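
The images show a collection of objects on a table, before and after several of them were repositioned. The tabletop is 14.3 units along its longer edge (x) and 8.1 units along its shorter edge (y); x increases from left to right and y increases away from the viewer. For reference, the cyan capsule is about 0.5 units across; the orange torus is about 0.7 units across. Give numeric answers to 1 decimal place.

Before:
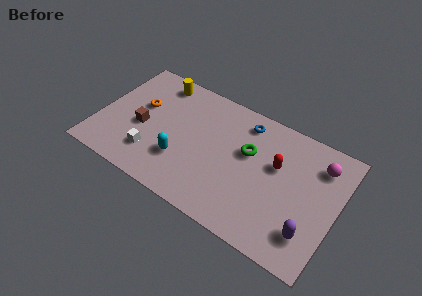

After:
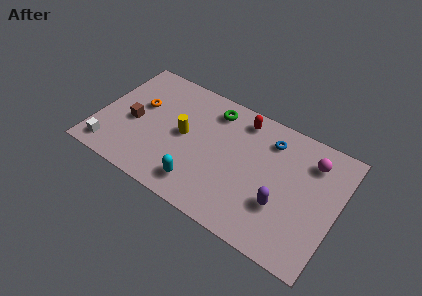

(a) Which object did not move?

the orange torus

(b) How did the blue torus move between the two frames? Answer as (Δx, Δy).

(1.6, -0.4)

The blue torus was at about (8.4, 6.8) and moved to about (10.0, 6.4).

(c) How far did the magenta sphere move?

0.5

The magenta sphere was near (13.0, 6.3) before and (12.5, 6.3) after, so it travelled √(0.5² + 0.0²) ≈ 0.5 units.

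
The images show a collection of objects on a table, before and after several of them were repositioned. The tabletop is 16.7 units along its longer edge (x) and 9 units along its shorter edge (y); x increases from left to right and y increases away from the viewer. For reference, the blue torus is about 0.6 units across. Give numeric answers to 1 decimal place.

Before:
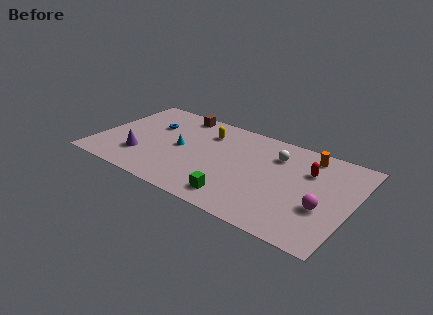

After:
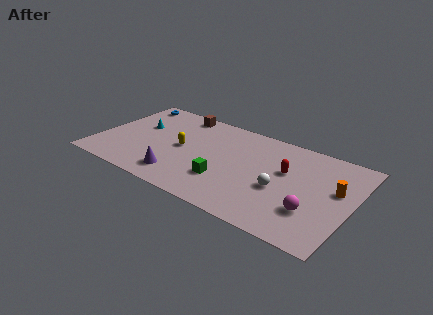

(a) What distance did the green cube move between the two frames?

1.6

From (9.7, 1.5) to (8.7, 2.7), the green cube covered √(1.0² + 1.2²) ≈ 1.6 units.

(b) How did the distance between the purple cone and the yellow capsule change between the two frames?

-2.9

They were about 5.7 units apart before and 2.8 after — 2.9 units closer together.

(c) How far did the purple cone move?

2.8

The purple cone was near (3.1, 2.5) before and (5.8, 1.7) after, so it travelled √(2.7² + 0.8²) ≈ 2.8 units.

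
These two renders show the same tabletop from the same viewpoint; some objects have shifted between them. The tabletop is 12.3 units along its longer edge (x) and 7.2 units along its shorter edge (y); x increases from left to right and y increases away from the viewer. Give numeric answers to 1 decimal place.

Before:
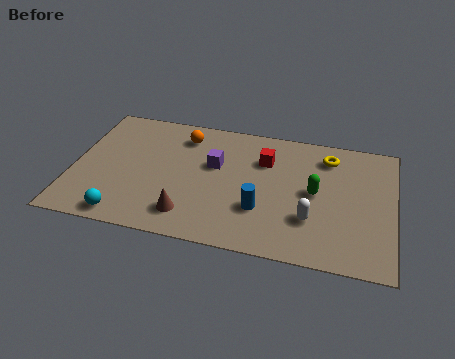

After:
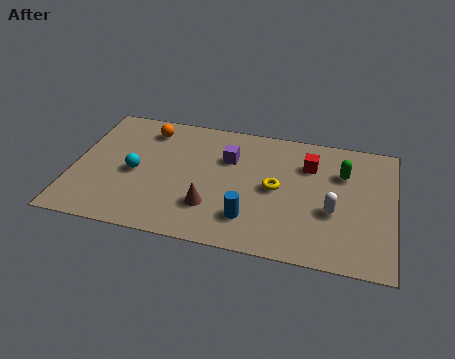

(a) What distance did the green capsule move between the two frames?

1.6

From (9.3, 3.7) to (10.3, 5.0), the green capsule covered √(1.0² + 1.3²) ≈ 1.6 units.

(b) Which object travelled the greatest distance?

the yellow torus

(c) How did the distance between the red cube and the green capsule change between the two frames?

-1.1

They were about 2.4 units apart before and 1.3 after — 1.1 units closer together.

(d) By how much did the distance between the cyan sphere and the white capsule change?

+0.5

They were about 7.1 units apart before and 7.6 after — 0.5 units further apart.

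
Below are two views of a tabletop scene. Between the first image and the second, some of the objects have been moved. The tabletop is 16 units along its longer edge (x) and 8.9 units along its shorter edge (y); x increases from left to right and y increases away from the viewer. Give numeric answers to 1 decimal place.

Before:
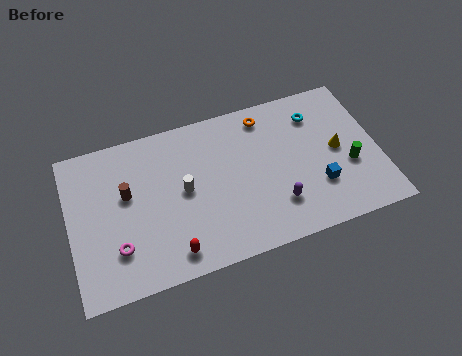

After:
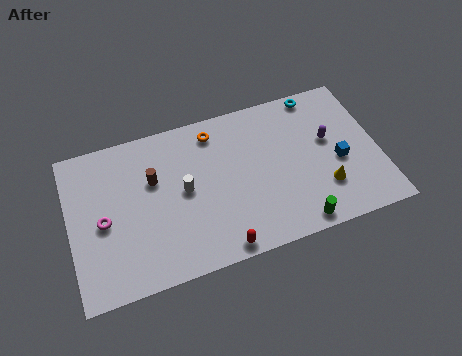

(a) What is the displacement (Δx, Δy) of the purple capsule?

(3.0, 2.9)

From the two frames, the purple capsule sits at roughly (10.5, 2.3) before and (13.5, 5.2) after.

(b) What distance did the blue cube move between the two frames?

1.6

From (12.7, 2.7) to (13.9, 3.8), the blue cube covered √(1.2² + 1.1²) ≈ 1.6 units.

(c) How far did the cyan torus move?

1.2

From (13.0, 6.9) to (13.2, 8.1), the cyan torus covered √(0.2² + 1.2²) ≈ 1.2 units.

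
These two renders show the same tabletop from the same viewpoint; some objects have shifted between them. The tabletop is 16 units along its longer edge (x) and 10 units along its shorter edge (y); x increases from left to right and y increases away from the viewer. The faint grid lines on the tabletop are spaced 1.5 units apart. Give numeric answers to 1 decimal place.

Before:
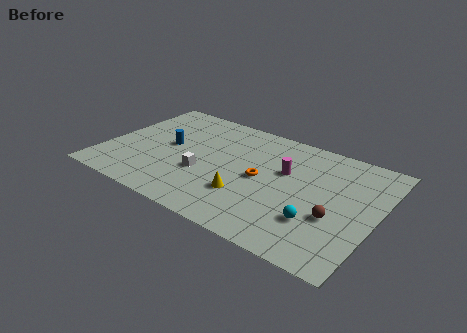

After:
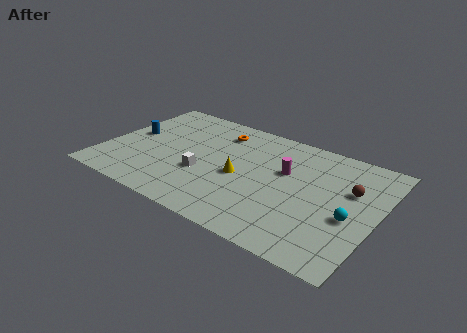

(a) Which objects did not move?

the white cube and the magenta cylinder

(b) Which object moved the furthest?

the orange torus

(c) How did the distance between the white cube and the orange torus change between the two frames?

+0.8

They were about 3.5 units apart before and 4.3 after — 0.8 units further apart.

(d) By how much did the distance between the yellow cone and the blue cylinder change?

+1.3

Before: roughly 5.6 units apart; after: 6.9. That's 1.3 units further apart.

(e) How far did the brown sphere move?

2.7

The brown sphere moved from about (13.8, 3.7) to (14.3, 6.4), a distance of √(0.5² + 2.7²) ≈ 2.7.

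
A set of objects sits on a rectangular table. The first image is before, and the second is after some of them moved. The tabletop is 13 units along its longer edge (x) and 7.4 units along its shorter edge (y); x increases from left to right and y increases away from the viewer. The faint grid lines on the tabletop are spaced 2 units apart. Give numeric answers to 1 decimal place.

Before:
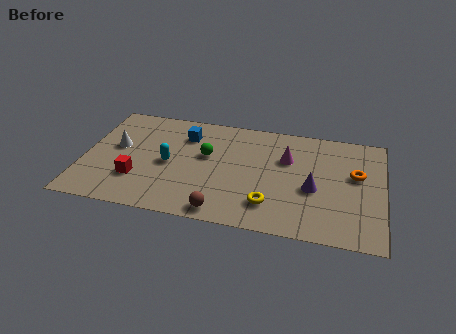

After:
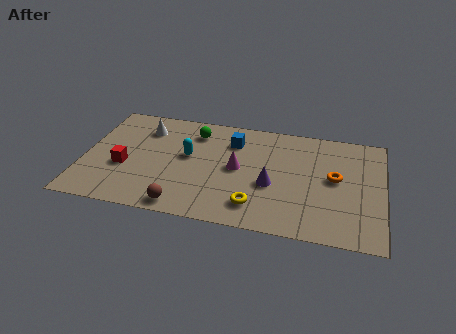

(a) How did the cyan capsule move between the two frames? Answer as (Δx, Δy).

(0.8, 0.7)

The cyan capsule was at about (3.7, 3.5) and moved to about (4.5, 4.2).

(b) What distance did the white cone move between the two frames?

1.9

From (1.4, 4.2) to (2.5, 5.7), the white cone covered √(1.1² + 1.5²) ≈ 1.9 units.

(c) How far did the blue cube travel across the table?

2.1

The blue cube was near (4.3, 5.6) before and (6.4, 5.6) after, so it travelled √(2.1² + 0.0²) ≈ 2.1 units.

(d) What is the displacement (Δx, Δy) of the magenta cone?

(-2.1, -1.1)

The magenta cone was at about (8.8, 4.9) and moved to about (6.7, 3.8).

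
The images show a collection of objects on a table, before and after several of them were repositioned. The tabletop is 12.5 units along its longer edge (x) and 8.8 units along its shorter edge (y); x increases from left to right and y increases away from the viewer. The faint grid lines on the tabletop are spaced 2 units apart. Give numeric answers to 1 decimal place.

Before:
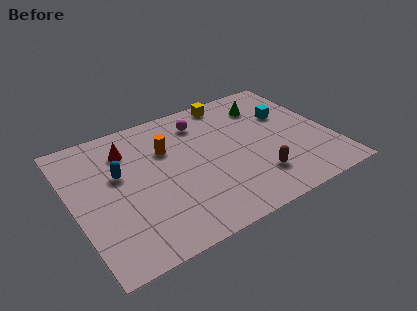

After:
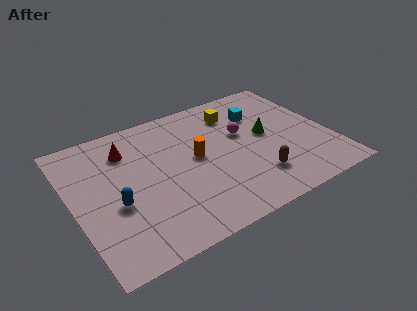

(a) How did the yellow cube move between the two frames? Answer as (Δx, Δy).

(0.1, -1.0)

The yellow cube was at about (8.2, 7.9) and moved to about (8.3, 6.9).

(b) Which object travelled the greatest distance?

the magenta sphere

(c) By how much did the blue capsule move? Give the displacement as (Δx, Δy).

(-0.4, -1.8)

From the two frames, the blue capsule sits at roughly (2.3, 5.3) before and (1.9, 3.5) after.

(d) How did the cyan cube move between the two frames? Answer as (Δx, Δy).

(-1.3, 0.6)

The cyan cube was at about (10.7, 5.7) and moved to about (9.4, 6.3).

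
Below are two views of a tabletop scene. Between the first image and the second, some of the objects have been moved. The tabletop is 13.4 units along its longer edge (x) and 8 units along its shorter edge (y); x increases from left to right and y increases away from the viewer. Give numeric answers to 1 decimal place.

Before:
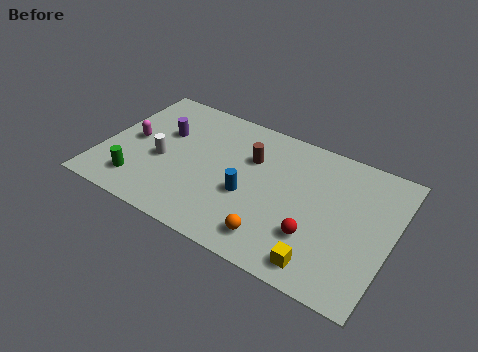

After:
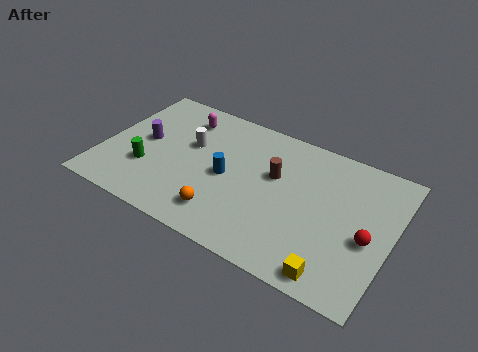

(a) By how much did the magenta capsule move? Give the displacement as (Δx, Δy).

(2.0, 2.4)

The magenta capsule started near (1.3, 4.0) and ended near (3.3, 6.4).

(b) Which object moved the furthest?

the magenta capsule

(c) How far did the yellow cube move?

0.6

From (10.6, 1.1) to (11.2, 0.9), the yellow cube covered √(0.6² + 0.2²) ≈ 0.6 units.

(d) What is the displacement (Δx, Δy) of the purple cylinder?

(-0.8, -0.9)

The purple cylinder was at about (2.6, 5.1) and moved to about (1.8, 4.2).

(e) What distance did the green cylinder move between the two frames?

1.0

From (2.0, 1.6) to (2.2, 2.6), the green cylinder covered √(0.2² + 1.0²) ≈ 1.0 units.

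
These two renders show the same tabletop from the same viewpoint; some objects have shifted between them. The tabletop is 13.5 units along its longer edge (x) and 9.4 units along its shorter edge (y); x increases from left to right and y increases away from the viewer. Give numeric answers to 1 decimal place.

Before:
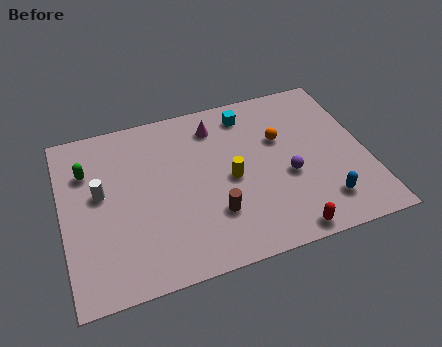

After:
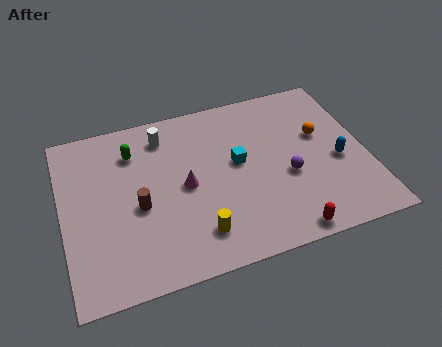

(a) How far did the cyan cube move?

2.8

From (8.5, 7.9) to (7.8, 5.2), the cyan cube covered √(0.7² + 2.7²) ≈ 2.8 units.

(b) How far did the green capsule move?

2.2

The green capsule moved from about (1.2, 6.7) to (3.3, 7.2), a distance of √(2.1² + 0.5²) ≈ 2.2.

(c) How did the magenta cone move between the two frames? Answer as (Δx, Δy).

(-1.6, -3.0)

The magenta cone was at about (7.0, 7.6) and moved to about (5.4, 4.6).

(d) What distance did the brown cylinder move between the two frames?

3.5

From (6.5, 2.7) to (3.3, 4.1), the brown cylinder covered √(3.2² + 1.4²) ≈ 3.5 units.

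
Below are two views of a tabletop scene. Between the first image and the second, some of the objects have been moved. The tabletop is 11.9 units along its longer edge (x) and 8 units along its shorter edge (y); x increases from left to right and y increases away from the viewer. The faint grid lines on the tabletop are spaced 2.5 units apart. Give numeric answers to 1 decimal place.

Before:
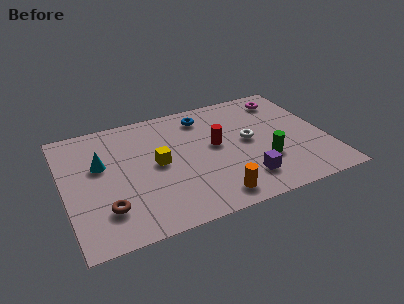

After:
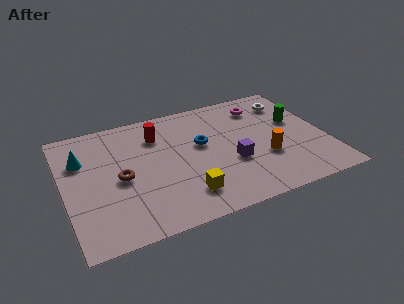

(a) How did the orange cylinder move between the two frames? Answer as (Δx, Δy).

(2.6, 1.7)

From the two frames, the orange cylinder sits at roughly (6.4, 1.1) before and (9.0, 2.8) after.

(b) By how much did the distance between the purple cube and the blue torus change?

-3.0

They were about 5.1 units apart before and 2.1 after — 3.0 units closer together.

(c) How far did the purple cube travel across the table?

1.4

The purple cube moved from about (7.9, 1.7) to (7.5, 3.0), a distance of √(0.4² + 1.3²) ≈ 1.4.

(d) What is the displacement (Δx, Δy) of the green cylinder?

(1.8, 2.2)

The green cylinder started near (8.9, 2.6) and ended near (10.7, 4.8).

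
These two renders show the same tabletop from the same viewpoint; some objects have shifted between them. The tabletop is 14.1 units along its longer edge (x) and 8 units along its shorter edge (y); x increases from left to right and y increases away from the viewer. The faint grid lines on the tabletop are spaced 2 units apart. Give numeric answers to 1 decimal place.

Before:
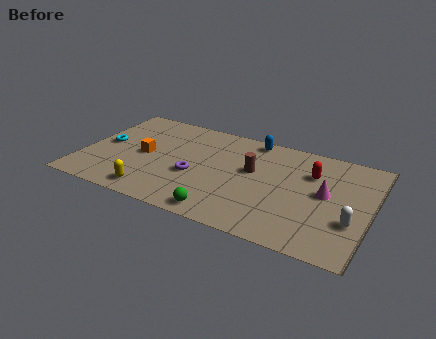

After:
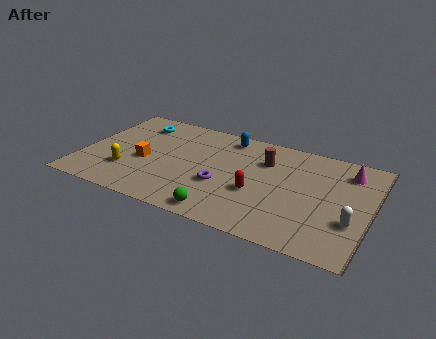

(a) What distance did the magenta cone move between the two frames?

2.3

The magenta cone moved from about (11.9, 4.3) to (12.8, 6.4), a distance of √(0.9² + 2.1²) ≈ 2.3.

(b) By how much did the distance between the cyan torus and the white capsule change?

-0.8

The distance was about 12.4 in the first image and 11.6 in the second, so they moved 0.8 units closer together.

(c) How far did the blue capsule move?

1.2

The blue capsule was near (8.0, 7.2) before and (6.8, 6.9) after, so it travelled √(1.2² + 0.3²) ≈ 1.2 units.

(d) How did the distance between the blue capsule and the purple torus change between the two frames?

-0.8

Before: roughly 4.7 units apart; after: 3.9. That's 0.8 units closer together.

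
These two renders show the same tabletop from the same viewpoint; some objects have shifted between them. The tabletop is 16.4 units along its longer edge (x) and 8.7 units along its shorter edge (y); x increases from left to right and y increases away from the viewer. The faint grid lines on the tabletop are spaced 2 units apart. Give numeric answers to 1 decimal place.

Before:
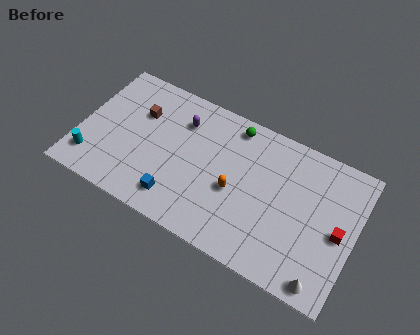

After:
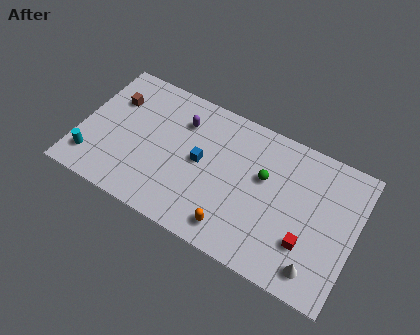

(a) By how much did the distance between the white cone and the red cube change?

-1.8

They were about 3.2 units apart before and 1.4 after — 1.8 units closer together.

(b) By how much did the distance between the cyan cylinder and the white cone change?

-0.5

Before: roughly 14.0 units apart; after: 13.5. That's 0.5 units closer together.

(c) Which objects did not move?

the cyan cylinder and the purple capsule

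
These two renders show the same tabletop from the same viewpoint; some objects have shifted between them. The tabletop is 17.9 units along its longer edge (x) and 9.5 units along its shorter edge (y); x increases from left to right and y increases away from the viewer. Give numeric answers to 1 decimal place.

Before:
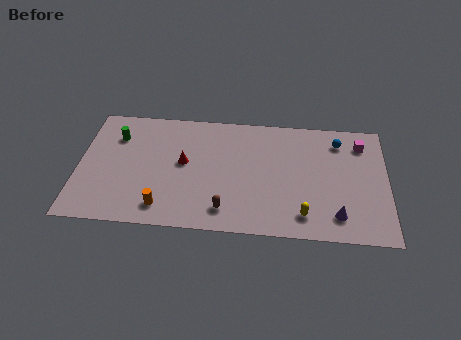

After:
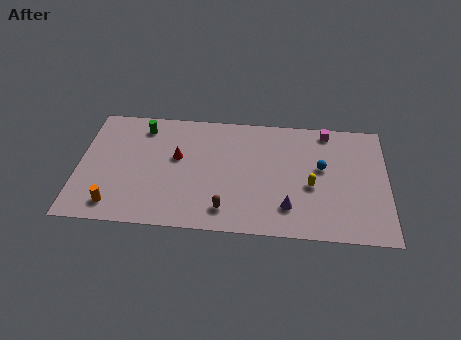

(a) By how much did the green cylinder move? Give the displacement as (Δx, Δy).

(1.5, 0.9)

The green cylinder started near (2.1, 7.0) and ended near (3.6, 7.9).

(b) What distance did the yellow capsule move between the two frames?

2.3

From (13.1, 1.7) to (13.5, 4.0), the yellow capsule covered √(0.4² + 2.3²) ≈ 2.3 units.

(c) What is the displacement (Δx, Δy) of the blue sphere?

(-1.0, -2.2)

The blue sphere started near (15.1, 7.7) and ended near (14.1, 5.5).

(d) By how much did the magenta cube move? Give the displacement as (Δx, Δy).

(-2.0, 0.9)

From the two frames, the magenta cube sits at roughly (16.4, 7.6) before and (14.4, 8.5) after.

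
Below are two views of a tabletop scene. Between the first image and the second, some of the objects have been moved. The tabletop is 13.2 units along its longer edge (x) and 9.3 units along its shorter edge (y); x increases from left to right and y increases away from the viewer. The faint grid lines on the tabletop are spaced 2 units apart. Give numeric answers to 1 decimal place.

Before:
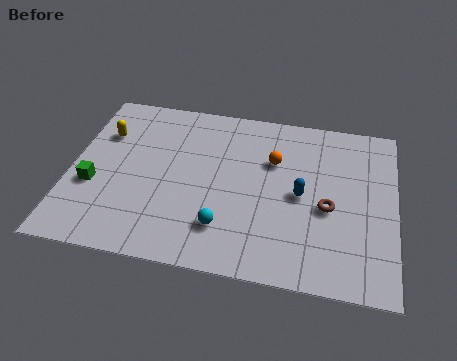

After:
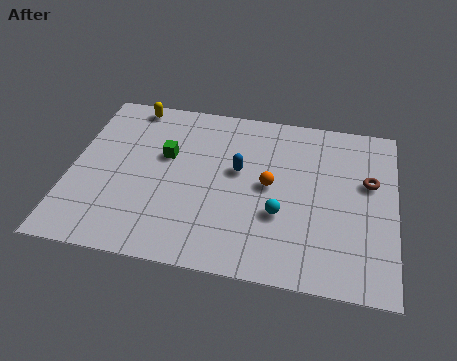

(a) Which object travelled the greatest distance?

the green cube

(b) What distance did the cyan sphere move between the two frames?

2.5

From (6.4, 2.2) to (8.6, 3.3), the cyan sphere covered √(2.2² + 1.1²) ≈ 2.5 units.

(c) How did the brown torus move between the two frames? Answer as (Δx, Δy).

(1.6, 1.7)

The brown torus started near (10.5, 4.0) and ended near (12.1, 5.7).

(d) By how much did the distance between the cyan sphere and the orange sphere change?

-2.8

They were about 4.4 units apart before and 1.6 after — 2.8 units closer together.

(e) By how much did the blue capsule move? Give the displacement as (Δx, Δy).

(-2.6, 0.9)

From the two frames, the blue capsule sits at roughly (9.4, 4.5) before and (6.8, 5.4) after.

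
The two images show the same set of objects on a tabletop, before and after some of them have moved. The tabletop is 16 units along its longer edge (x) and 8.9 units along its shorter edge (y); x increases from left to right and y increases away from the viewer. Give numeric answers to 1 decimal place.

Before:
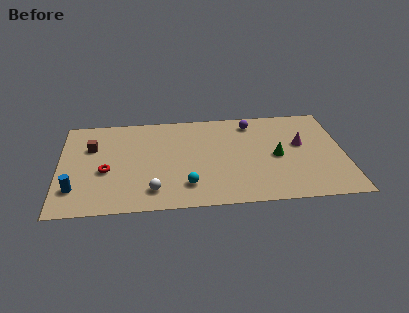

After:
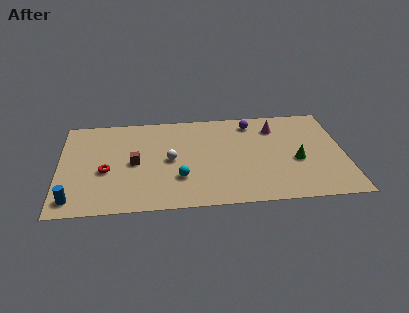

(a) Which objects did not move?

the purple sphere and the red torus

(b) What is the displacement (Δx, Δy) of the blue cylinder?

(-0.1, -0.9)

The blue cylinder was at about (0.9, 2.2) and moved to about (0.8, 1.3).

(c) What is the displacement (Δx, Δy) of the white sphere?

(1.0, 2.7)

The white sphere started near (5.2, 1.7) and ended near (6.2, 4.4).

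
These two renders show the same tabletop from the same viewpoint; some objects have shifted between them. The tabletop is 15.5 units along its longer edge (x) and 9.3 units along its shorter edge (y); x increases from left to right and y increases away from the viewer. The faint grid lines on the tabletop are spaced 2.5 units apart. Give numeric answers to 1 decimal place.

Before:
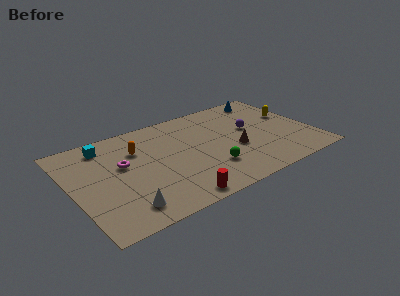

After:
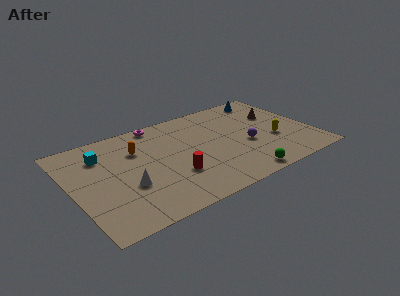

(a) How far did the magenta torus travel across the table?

4.1

From (3.3, 5.5) to (6.1, 8.5), the magenta torus covered √(2.8² + 3.0²) ≈ 4.1 units.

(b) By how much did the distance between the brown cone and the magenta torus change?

+0.6

They were about 7.3 units apart before and 7.9 after — 0.6 units further apart.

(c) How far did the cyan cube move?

0.9

From (2.5, 7.8) to (2.2, 7.0), the cyan cube covered √(0.3² + 0.8²) ≈ 0.9 units.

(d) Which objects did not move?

the orange capsule and the blue cone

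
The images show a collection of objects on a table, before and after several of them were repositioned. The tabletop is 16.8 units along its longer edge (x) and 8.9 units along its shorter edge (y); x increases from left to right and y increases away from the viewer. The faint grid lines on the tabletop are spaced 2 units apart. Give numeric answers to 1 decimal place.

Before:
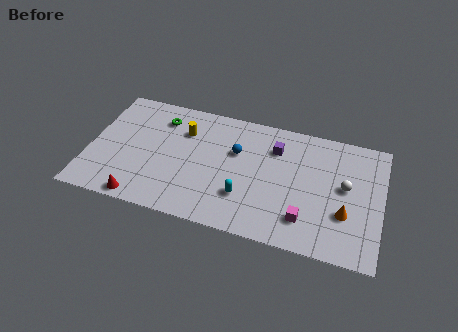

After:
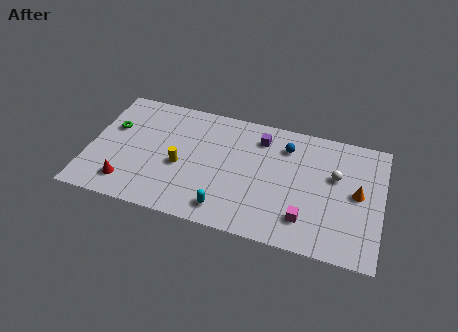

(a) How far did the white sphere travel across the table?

0.8

The white sphere was near (14.7, 4.9) before and (14.1, 5.5) after, so it travelled √(0.6² + 0.6²) ≈ 0.8 units.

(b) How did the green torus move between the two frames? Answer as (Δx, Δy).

(-2.7, -1.4)

The green torus started near (3.9, 7.0) and ended near (1.2, 5.6).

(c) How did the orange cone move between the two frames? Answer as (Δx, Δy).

(0.6, 1.6)

From the two frames, the orange cone sits at roughly (14.8, 3.0) before and (15.4, 4.6) after.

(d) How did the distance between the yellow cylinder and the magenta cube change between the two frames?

-1.0

The distance was about 8.5 in the first image and 7.5 in the second, so they moved 1.0 units closer together.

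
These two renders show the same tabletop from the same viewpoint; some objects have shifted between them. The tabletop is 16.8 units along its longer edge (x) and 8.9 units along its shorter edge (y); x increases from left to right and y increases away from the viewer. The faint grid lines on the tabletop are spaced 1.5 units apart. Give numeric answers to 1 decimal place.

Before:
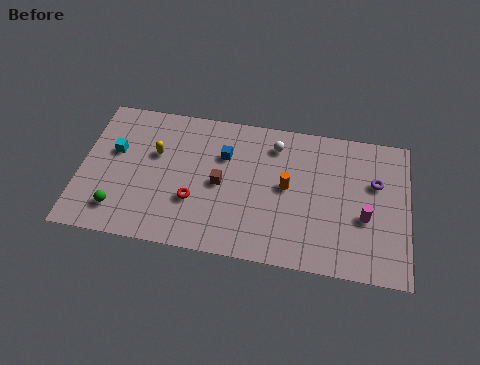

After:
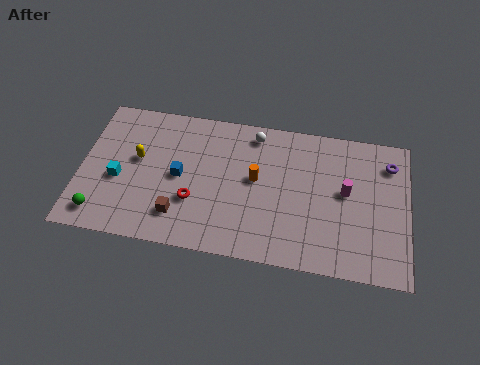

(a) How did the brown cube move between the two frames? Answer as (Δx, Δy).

(-2.0, -2.3)

The brown cube was at about (7.2, 4.3) and moved to about (5.2, 2.0).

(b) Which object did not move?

the red torus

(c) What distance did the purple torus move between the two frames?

1.5

The purple torus moved from about (15.1, 5.7) to (15.8, 7.0), a distance of √(0.7² + 1.3²) ≈ 1.5.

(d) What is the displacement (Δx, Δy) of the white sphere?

(-1.1, 0.5)

From the two frames, the white sphere sits at roughly (9.9, 7.2) before and (8.8, 7.7) after.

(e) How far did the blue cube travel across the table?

2.8

The blue cube was near (7.3, 6.1) before and (5.1, 4.4) after, so it travelled √(2.2² + 1.7²) ≈ 2.8 units.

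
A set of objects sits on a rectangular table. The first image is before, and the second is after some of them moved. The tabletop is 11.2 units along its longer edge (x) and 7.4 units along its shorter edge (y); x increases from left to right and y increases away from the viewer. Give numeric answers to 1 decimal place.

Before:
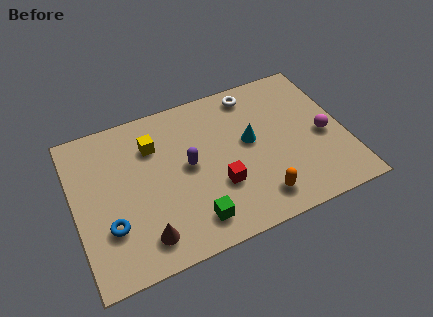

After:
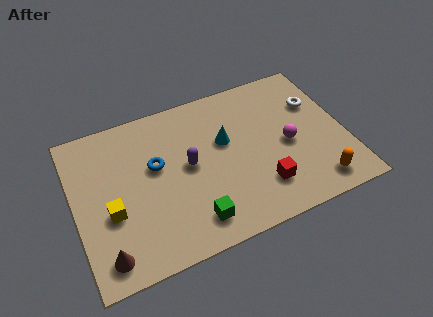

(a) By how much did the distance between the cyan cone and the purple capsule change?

-0.9

They were about 2.6 units apart before and 1.7 after — 0.9 units closer together.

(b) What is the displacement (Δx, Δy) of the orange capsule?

(2.4, -0.2)

The orange capsule started near (7.3, 1.3) and ended near (9.7, 1.1).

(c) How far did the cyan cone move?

1.1

The cyan cone moved from about (7.3, 4.1) to (6.3, 4.5), a distance of √(1.0² + 0.4²) ≈ 1.1.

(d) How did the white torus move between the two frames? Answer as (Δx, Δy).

(2.5, -1.4)

The white torus started near (7.7, 6.4) and ended near (10.2, 5.0).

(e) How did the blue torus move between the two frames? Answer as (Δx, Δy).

(2.1, 2.1)

From the two frames, the blue torus sits at roughly (1.3, 2.3) before and (3.4, 4.4) after.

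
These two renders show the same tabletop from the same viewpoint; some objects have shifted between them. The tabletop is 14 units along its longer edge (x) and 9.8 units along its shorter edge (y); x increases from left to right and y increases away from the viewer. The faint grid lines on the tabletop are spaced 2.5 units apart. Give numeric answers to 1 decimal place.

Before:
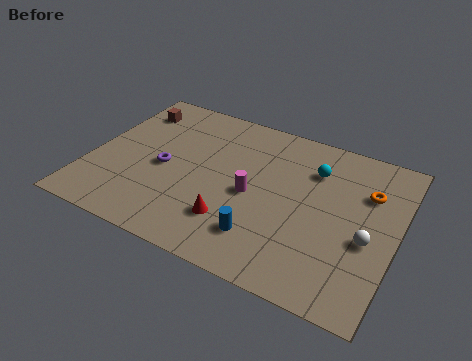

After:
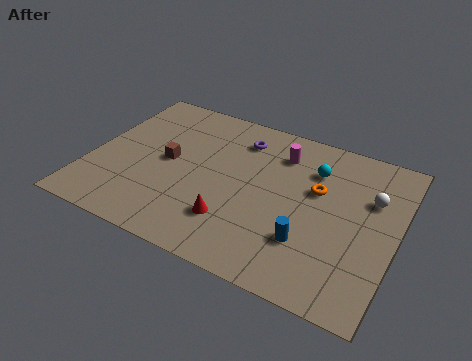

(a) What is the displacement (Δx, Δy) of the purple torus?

(3.1, 3.3)

The purple torus started near (3.4, 4.5) and ended near (6.5, 7.8).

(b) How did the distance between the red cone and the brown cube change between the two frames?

-3.5

They were about 7.7 units apart before and 4.2 after — 3.5 units closer together.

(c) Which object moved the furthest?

the purple torus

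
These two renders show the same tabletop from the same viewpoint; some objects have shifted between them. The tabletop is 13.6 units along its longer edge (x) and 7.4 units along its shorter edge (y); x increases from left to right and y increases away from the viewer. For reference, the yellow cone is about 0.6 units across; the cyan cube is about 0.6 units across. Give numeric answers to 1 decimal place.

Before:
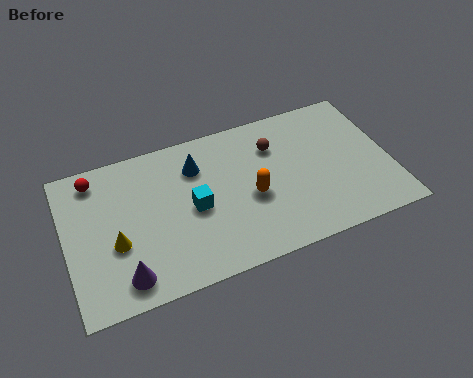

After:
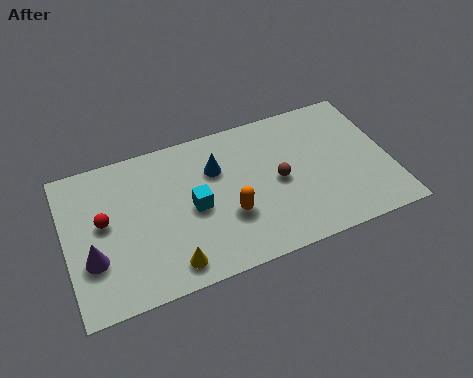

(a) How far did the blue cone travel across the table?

0.9

The blue cone moved from about (5.6, 5.5) to (6.4, 5.1), a distance of √(0.8² + 0.4²) ≈ 0.9.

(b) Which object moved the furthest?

the yellow cone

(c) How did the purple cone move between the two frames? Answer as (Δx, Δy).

(-1.2, 1.3)

The purple cone was at about (2.2, 1.2) and moved to about (1.0, 2.5).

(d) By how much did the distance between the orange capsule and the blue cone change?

-0.6

Before: roughly 3.1 units apart; after: 2.5. That's 0.6 units closer together.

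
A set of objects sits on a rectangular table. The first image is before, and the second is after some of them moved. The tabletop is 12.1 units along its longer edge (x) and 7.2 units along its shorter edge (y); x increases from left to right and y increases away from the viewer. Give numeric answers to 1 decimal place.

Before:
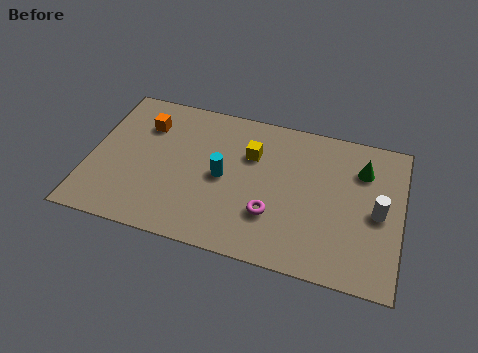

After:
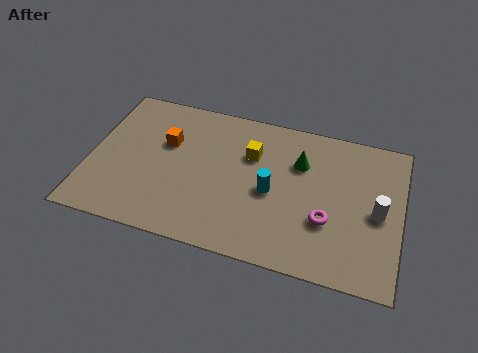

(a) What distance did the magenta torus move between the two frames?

2.1

From (7.2, 2.2) to (9.3, 2.5), the magenta torus covered √(2.1² + 0.3²) ≈ 2.1 units.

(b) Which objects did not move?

the yellow cube and the white cylinder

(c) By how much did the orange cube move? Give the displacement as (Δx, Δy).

(0.9, -0.7)

The orange cube started near (2.0, 5.3) and ended near (2.9, 4.6).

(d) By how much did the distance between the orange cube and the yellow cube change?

-0.9

They were about 4.2 units apart before and 3.3 after — 0.9 units closer together.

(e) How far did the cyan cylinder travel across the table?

1.9

The cyan cylinder was near (5.2, 3.5) before and (7.1, 3.3) after, so it travelled √(1.9² + 0.2²) ≈ 1.9 units.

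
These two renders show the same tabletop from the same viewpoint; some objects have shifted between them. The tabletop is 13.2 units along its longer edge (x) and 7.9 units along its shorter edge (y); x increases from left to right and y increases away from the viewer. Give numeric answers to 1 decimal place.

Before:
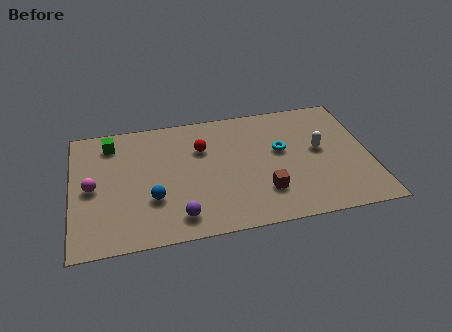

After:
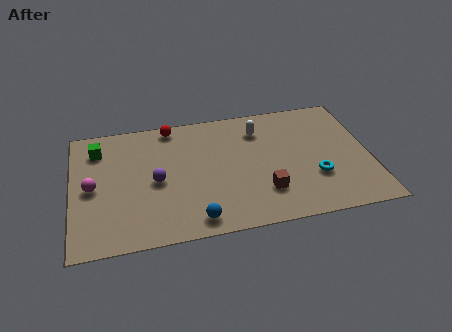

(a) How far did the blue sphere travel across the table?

2.4

The blue sphere was near (3.5, 2.6) before and (5.3, 1.0) after, so it travelled √(1.8² + 1.6²) ≈ 2.4 units.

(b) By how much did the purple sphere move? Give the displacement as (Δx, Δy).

(-0.9, 2.4)

From the two frames, the purple sphere sits at roughly (4.6, 1.3) before and (3.7, 3.7) after.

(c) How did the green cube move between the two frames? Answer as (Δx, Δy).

(-0.6, -0.3)

The green cube was at about (1.8, 6.5) and moved to about (1.2, 6.2).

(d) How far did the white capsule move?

3.2

The white capsule was near (11.0, 4.3) before and (8.4, 6.1) after, so it travelled √(2.6² + 1.8²) ≈ 3.2 units.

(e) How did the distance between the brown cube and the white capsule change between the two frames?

+0.6

Before: roughly 3.4 units apart; after: 4.0. That's 0.6 units further apart.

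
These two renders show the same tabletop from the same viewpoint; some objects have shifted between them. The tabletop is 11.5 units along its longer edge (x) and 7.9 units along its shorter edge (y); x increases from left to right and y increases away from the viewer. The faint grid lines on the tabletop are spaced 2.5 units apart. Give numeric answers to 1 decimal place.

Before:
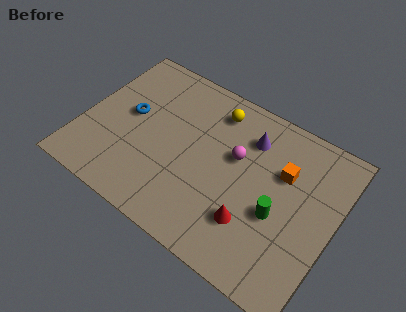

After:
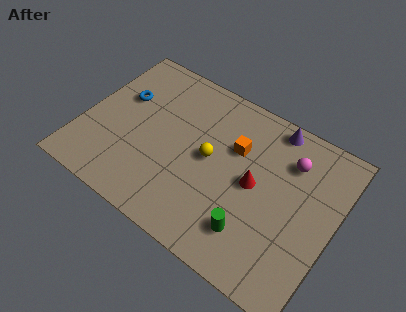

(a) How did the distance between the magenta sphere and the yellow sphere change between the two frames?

+1.7

The distance was about 2.1 in the first image and 3.8 in the second, so they moved 1.7 units further apart.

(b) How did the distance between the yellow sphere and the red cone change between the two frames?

-2.9

Before: roughly 5.0 units apart; after: 2.1. That's 2.9 units closer together.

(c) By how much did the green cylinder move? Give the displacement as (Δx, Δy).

(-0.9, -1.4)

The green cylinder started near (9.1, 3.2) and ended near (8.2, 1.8).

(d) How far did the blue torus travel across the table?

0.9

From (2.0, 4.3) to (1.5, 5.0), the blue torus covered √(0.5² + 0.7²) ≈ 0.9 units.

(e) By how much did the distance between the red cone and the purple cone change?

-0.8

They were about 3.9 units apart before and 3.1 after — 0.8 units closer together.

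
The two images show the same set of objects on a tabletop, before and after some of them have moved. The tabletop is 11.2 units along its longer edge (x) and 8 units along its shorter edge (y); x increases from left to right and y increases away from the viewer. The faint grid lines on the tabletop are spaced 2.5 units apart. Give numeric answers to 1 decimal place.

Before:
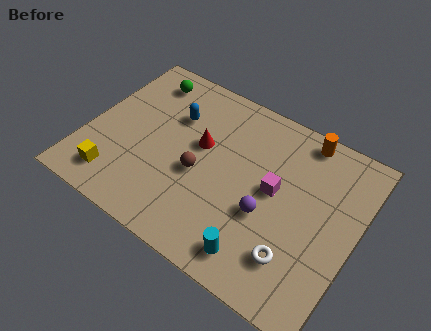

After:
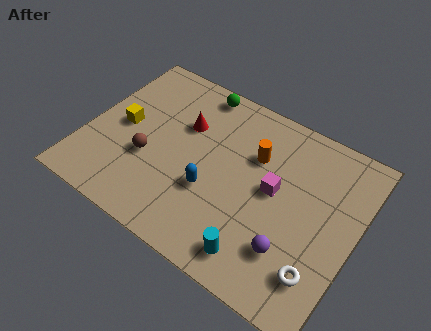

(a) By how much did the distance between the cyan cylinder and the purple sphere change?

-0.4

They were about 1.9 units apart before and 1.5 after — 0.4 units closer together.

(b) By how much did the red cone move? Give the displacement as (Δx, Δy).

(-0.8, 0.6)

The red cone was at about (4.6, 4.7) and moved to about (3.8, 5.3).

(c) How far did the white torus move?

1.0

The white torus moved from about (9.1, 1.9) to (10.1, 1.8), a distance of √(1.0² + 0.1²) ≈ 1.0.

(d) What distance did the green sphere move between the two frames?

2.3

The green sphere was near (1.8, 6.7) before and (4.0, 7.2) after, so it travelled √(2.2² + 0.5²) ≈ 2.3 units.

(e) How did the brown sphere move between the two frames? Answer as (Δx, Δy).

(-2.1, -0.4)

The brown sphere was at about (4.8, 3.4) and moved to about (2.7, 3.0).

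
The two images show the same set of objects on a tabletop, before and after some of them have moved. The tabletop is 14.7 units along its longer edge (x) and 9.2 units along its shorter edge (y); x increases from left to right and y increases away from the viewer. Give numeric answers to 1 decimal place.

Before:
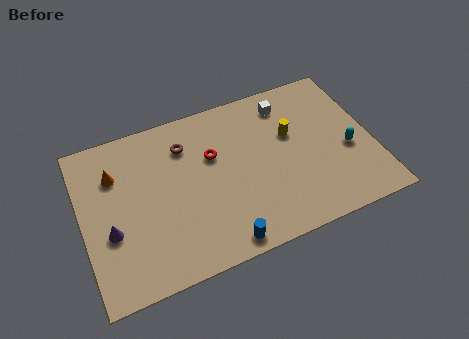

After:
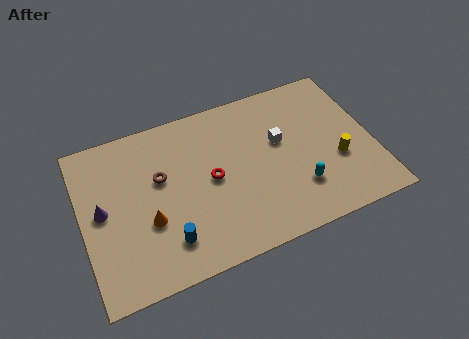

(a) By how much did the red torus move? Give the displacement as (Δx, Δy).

(-0.2, -1.3)

The red torus started near (6.7, 5.9) and ended near (6.5, 4.6).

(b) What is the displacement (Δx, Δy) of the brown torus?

(-1.4, -1.4)

The brown torus started near (5.4, 7.0) and ended near (4.0, 5.6).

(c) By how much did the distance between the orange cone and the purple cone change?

-0.5

Before: roughly 3.1 units apart; after: 2.6. That's 0.5 units closer together.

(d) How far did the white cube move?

2.2

The white cube was near (10.7, 7.6) before and (10.1, 5.5) after, so it travelled √(0.6² + 2.1²) ≈ 2.2 units.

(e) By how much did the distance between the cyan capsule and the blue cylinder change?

-0.7

They were about 7.4 units apart before and 6.7 after — 0.7 units closer together.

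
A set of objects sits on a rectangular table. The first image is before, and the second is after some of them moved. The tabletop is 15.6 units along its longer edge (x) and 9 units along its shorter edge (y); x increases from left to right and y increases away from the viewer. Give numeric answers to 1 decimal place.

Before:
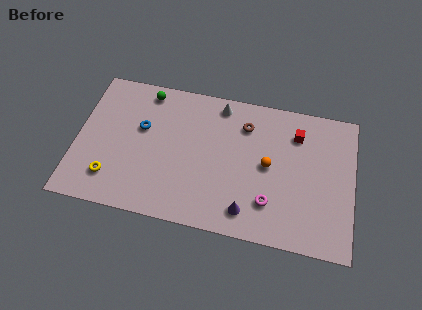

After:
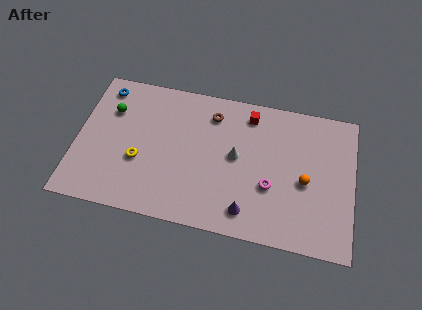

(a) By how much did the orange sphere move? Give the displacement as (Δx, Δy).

(2.1, -0.6)

The orange sphere was at about (10.8, 4.6) and moved to about (12.9, 4.0).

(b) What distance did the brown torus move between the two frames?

1.9

The brown torus moved from about (9.4, 6.9) to (7.5, 7.2), a distance of √(1.9² + 0.3²) ≈ 1.9.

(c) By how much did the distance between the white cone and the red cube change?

-1.6

Before: roughly 4.5 units apart; after: 2.9. That's 1.6 units closer together.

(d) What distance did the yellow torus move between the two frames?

2.1

From (2.1, 2.0) to (3.6, 3.4), the yellow torus covered √(1.5² + 1.4²) ≈ 2.1 units.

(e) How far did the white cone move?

3.3

The white cone moved from about (7.9, 7.9) to (9.0, 4.8), a distance of √(1.1² + 3.1²) ≈ 3.3.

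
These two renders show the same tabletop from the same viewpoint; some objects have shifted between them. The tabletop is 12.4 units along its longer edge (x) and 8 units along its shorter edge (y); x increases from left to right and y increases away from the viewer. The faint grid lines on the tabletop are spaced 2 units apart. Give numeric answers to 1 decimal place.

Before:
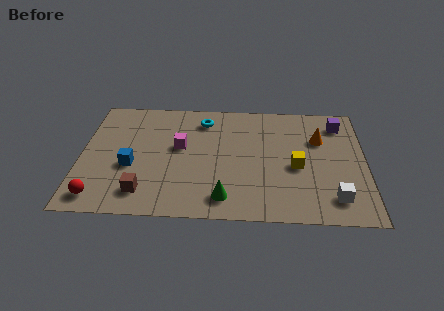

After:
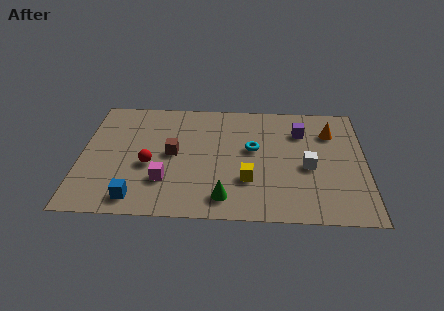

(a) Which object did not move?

the green cone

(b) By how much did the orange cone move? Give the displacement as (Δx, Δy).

(0.5, 0.5)

The orange cone was at about (10.4, 5.4) and moved to about (10.9, 5.9).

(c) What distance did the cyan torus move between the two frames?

2.9

The cyan torus was near (5.3, 6.5) before and (7.5, 4.6) after, so it travelled √(2.2² + 1.9²) ≈ 2.9 units.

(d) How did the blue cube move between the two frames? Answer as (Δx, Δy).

(0.3, -2.1)

The blue cube started near (2.2, 3.2) and ended near (2.5, 1.1).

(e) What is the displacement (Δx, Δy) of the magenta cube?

(-0.6, -2.3)

From the two frames, the magenta cube sits at roughly (4.3, 4.6) before and (3.7, 2.3) after.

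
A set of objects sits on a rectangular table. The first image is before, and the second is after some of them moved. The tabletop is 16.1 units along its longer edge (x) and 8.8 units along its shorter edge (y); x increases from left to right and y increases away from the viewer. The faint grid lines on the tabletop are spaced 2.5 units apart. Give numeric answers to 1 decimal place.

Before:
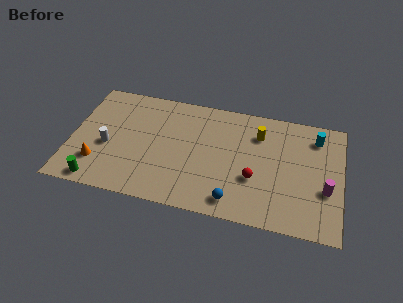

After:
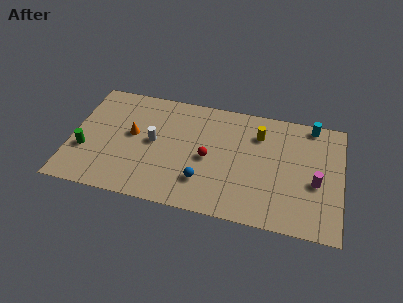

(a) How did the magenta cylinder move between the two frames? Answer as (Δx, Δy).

(-0.6, 0.4)

The magenta cylinder was at about (15.2, 3.3) and moved to about (14.6, 3.7).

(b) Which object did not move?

the yellow cylinder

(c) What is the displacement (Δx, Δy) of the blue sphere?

(-1.9, 1.0)

The blue sphere started near (9.9, 1.3) and ended near (8.0, 2.3).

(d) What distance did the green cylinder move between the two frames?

2.4

The green cylinder was near (1.8, 0.9) before and (0.9, 3.1) after, so it travelled √(0.9² + 2.2²) ≈ 2.4 units.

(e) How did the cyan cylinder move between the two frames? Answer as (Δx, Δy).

(-0.3, 0.9)

The cyan cylinder started near (14.5, 7.1) and ended near (14.2, 8.0).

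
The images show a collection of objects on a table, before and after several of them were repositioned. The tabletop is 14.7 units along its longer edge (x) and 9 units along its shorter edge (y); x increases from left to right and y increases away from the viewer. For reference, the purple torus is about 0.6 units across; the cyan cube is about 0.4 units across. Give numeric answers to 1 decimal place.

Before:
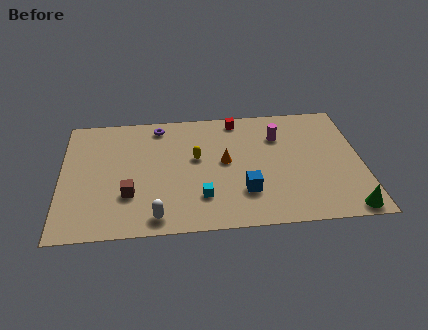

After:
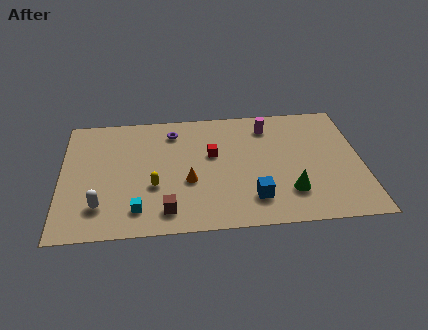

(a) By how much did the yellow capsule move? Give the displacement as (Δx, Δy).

(-2.1, -1.9)

The yellow capsule started near (6.6, 5.2) and ended near (4.5, 3.3).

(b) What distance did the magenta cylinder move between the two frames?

0.9

The magenta cylinder moved from about (10.7, 6.5) to (10.2, 7.3), a distance of √(0.5² + 0.8²) ≈ 0.9.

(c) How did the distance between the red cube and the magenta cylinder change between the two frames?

+0.9

The distance was about 2.5 in the first image and 3.4 in the second, so they moved 0.9 units further apart.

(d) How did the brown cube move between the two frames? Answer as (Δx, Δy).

(1.8, -1.3)

The brown cube was at about (3.3, 2.8) and moved to about (5.1, 1.5).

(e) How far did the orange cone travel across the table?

2.2

The orange cone moved from about (8.0, 4.8) to (6.2, 3.5), a distance of √(1.8² + 1.3²) ≈ 2.2.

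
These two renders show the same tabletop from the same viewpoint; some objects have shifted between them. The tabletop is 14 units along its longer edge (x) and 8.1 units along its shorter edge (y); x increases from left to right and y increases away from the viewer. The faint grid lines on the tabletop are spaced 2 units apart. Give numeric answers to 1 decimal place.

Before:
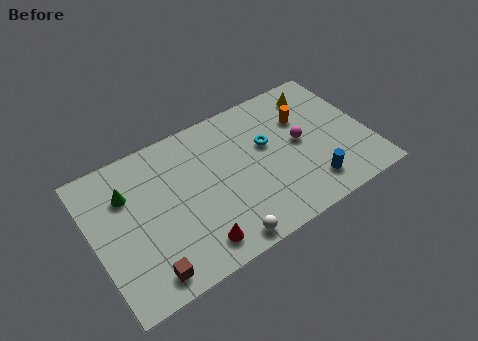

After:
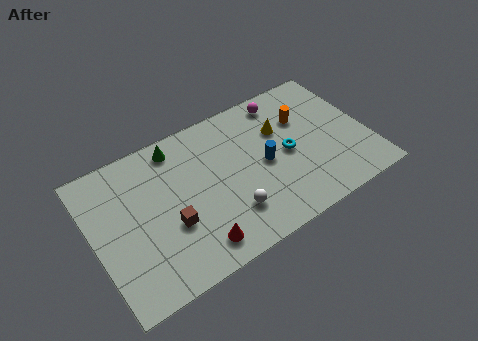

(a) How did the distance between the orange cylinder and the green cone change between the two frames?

-2.5

The distance was about 9.1 in the first image and 6.6 in the second, so they moved 2.5 units closer together.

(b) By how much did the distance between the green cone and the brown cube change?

-0.5

The distance was about 4.6 in the first image and 4.1 in the second, so they moved 0.5 units closer together.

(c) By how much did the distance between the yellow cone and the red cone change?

-2.4

Before: roughly 8.9 units apart; after: 6.5. That's 2.4 units closer together.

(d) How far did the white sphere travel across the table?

1.4

The white sphere moved from about (6.0, 0.8) to (6.6, 2.1), a distance of √(0.6² + 1.3²) ≈ 1.4.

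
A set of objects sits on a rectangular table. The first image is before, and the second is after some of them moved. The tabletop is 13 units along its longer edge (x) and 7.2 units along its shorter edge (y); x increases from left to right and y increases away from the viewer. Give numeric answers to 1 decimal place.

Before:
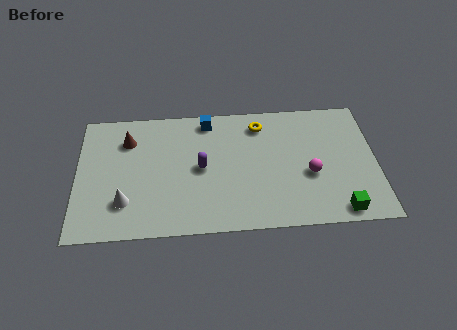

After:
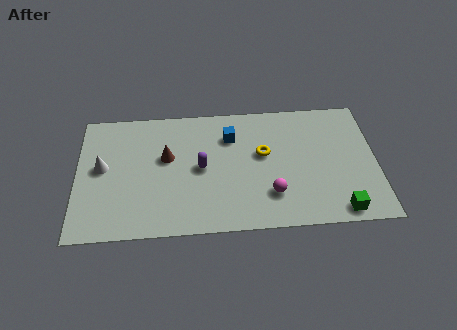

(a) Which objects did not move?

the green cube and the purple capsule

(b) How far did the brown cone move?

2.0

The brown cone was near (2.2, 5.4) before and (3.9, 4.3) after, so it travelled √(1.7² + 1.1²) ≈ 2.0 units.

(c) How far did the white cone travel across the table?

2.2

The white cone was near (2.1, 1.9) before and (1.1, 3.9) after, so it travelled √(1.0² + 2.0²) ≈ 2.2 units.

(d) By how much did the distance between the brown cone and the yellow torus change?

-1.6

Before: roughly 5.8 units apart; after: 4.2. That's 1.6 units closer together.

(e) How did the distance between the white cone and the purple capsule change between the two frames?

+0.6

Before: roughly 3.7 units apart; after: 4.3. That's 0.6 units further apart.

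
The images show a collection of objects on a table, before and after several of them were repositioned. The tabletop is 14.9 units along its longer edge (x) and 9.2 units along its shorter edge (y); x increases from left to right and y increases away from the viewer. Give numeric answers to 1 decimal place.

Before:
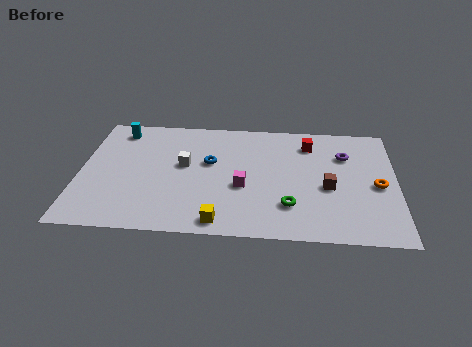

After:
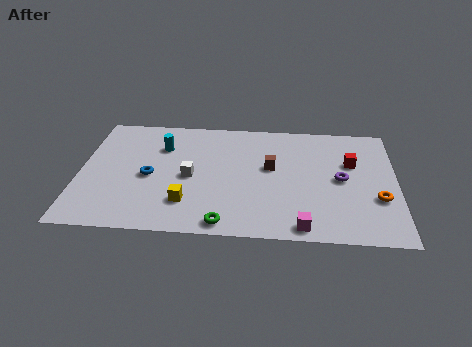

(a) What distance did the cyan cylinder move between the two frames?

2.4

From (1.7, 7.8) to (3.8, 6.6), the cyan cylinder covered √(2.1² + 1.2²) ≈ 2.4 units.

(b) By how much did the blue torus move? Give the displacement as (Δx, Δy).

(-2.8, -1.3)

From the two frames, the blue torus sits at roughly (6.1, 5.5) before and (3.3, 4.2) after.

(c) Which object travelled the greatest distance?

the magenta cube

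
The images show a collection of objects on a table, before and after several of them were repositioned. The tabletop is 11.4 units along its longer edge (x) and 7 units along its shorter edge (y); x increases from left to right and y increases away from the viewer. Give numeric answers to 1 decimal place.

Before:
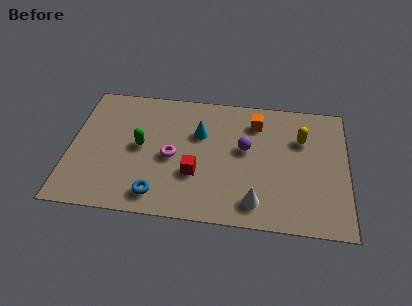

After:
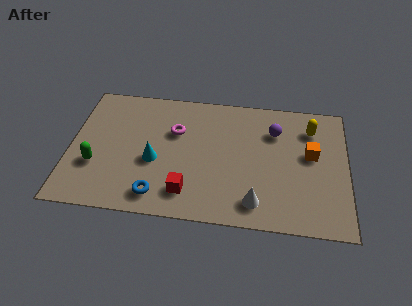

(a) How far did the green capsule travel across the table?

2.2

From (2.9, 3.6) to (1.1, 2.4), the green capsule covered √(1.8² + 1.2²) ≈ 2.2 units.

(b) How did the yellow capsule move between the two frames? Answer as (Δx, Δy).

(0.4, 0.6)

From the two frames, the yellow capsule sits at roughly (9.5, 4.8) before and (9.9, 5.4) after.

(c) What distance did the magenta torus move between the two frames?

1.4

The magenta torus was near (4.2, 3.2) before and (4.3, 4.6) after, so it travelled √(0.1² + 1.4²) ≈ 1.4 units.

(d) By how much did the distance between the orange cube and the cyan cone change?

+4.0

The distance was about 2.5 in the first image and 6.5 in the second, so they moved 4.0 units further apart.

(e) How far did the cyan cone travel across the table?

2.5

The cyan cone was near (5.3, 4.6) before and (3.5, 2.9) after, so it travelled √(1.8² + 1.7²) ≈ 2.5 units.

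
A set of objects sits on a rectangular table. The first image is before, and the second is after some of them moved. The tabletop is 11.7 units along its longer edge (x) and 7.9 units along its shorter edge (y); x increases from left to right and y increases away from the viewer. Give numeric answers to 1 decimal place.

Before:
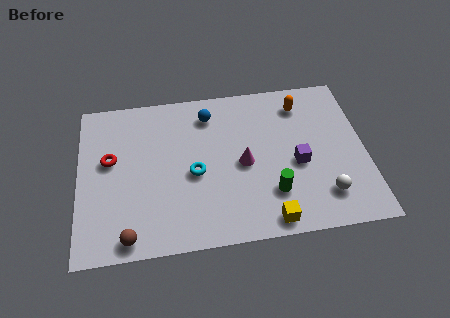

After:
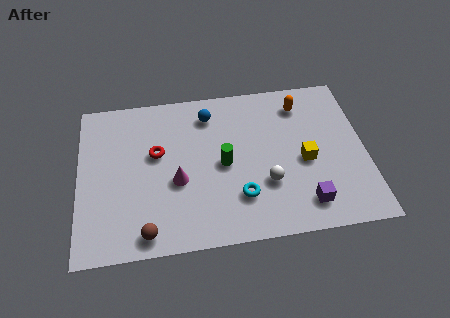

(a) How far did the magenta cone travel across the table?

2.7

The magenta cone was near (6.7, 3.7) before and (4.0, 3.2) after, so it travelled √(2.7² + 0.5²) ≈ 2.7 units.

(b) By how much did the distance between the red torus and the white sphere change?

-4.2

They were about 9.1 units apart before and 4.9 after — 4.2 units closer together.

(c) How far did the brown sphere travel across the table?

0.7

From (2.0, 0.8) to (2.7, 0.9), the brown sphere covered √(0.7² + 0.1²) ≈ 0.7 units.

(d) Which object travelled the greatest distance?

the yellow cube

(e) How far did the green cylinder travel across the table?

2.5

From (7.8, 2.1) to (5.9, 3.8), the green cylinder covered √(1.9² + 1.7²) ≈ 2.5 units.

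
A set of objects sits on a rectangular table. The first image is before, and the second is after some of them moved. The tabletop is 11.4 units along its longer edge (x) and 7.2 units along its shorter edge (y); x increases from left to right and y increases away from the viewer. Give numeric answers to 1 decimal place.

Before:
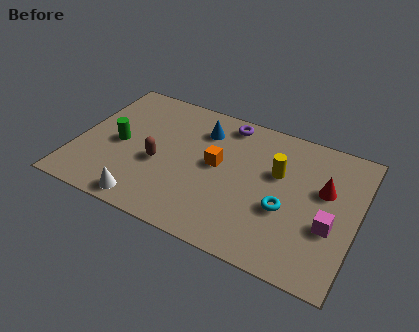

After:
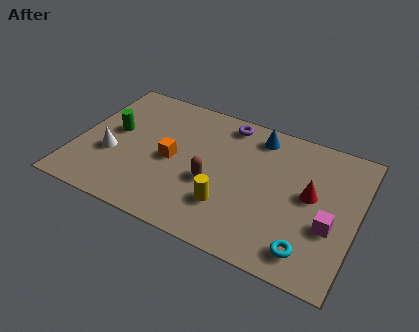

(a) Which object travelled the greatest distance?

the yellow cylinder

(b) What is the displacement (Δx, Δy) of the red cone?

(-0.5, -0.5)

The red cone started near (10.0, 4.4) and ended near (9.5, 3.9).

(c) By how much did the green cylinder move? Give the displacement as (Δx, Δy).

(-0.3, 0.6)

The green cylinder started near (1.7, 3.4) and ended near (1.4, 4.0).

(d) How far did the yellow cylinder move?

3.0

From (8.1, 4.5) to (6.4, 2.0), the yellow cylinder covered √(1.7² + 2.5²) ≈ 3.0 units.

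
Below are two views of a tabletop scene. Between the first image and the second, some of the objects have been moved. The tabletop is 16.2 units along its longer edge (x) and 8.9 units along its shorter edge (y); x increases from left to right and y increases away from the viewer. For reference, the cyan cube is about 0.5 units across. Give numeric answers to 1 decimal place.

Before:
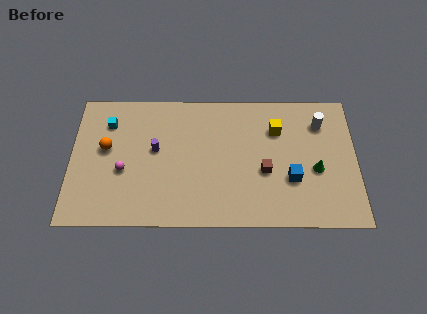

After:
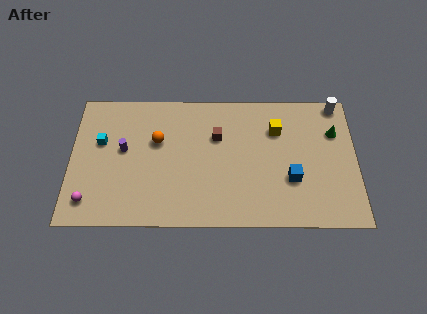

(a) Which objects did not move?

the blue cube and the yellow cube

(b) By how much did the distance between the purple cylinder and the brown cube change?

-1.0

The distance was about 6.4 in the first image and 5.4 in the second, so they moved 1.0 units closer together.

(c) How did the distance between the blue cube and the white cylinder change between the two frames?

+1.6

The distance was about 4.1 in the first image and 5.7 in the second, so they moved 1.6 units further apart.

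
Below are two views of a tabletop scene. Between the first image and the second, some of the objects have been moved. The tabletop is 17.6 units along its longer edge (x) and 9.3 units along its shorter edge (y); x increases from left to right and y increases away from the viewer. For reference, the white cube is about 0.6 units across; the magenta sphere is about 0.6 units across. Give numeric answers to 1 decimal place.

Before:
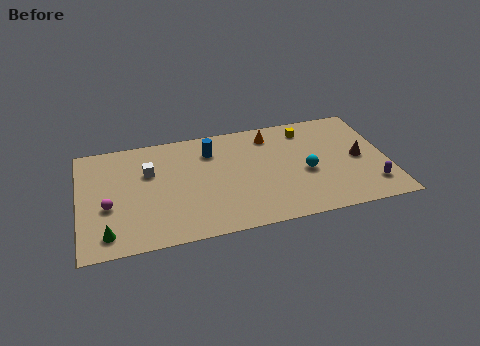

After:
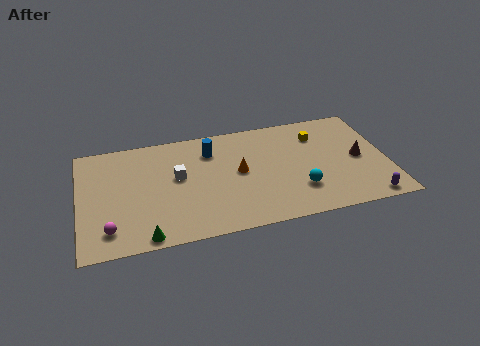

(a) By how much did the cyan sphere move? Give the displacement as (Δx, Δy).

(-0.5, -1.4)

The cyan sphere started near (12.9, 4.0) and ended near (12.4, 2.6).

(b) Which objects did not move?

the blue cylinder and the brown cone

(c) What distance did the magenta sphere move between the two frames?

1.9

The magenta sphere moved from about (1.6, 3.7) to (1.6, 1.8), a distance of √(0.0² + 1.9²) ≈ 1.9.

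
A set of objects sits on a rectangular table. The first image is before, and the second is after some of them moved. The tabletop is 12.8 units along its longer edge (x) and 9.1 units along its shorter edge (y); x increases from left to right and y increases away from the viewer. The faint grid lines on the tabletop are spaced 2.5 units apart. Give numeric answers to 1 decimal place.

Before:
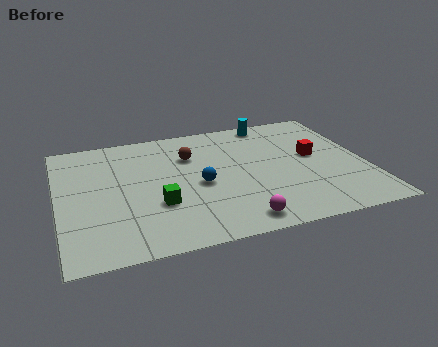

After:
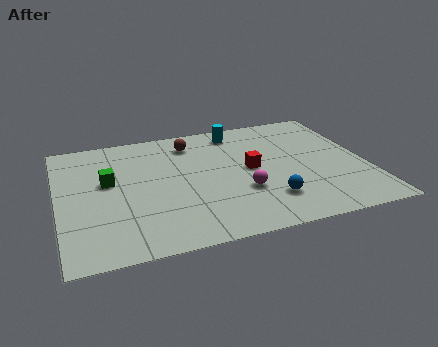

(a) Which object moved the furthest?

the blue sphere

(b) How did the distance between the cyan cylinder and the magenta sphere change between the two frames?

-2.7

Before: roughly 7.4 units apart; after: 4.7. That's 2.7 units closer together.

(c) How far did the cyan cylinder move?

1.6

From (9.2, 8.2) to (7.7, 7.8), the cyan cylinder covered √(1.5² + 0.4²) ≈ 1.6 units.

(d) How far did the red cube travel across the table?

2.7

From (10.7, 5.0) to (8.0, 4.7), the red cube covered √(2.7² + 0.3²) ≈ 2.7 units.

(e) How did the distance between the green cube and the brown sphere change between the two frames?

+0.5

They were about 3.7 units apart before and 4.2 after — 0.5 units further apart.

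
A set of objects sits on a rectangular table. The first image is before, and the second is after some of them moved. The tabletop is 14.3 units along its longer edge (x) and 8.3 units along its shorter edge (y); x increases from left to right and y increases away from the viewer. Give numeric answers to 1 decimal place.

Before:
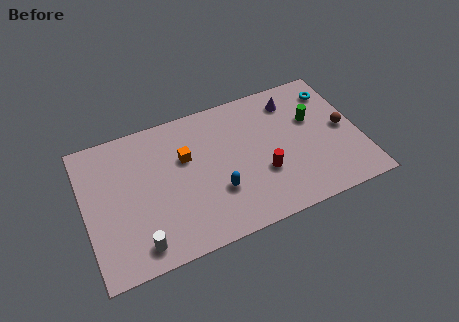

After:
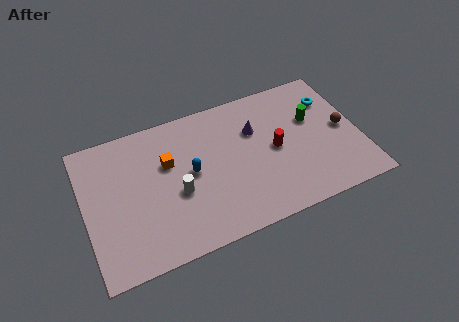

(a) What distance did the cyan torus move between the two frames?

0.5

The cyan torus moved from about (13.3, 6.6) to (13.1, 6.1), a distance of √(0.2² + 0.5²) ≈ 0.5.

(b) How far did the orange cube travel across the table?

0.9

The orange cube was near (5.3, 5.3) before and (4.4, 5.3) after, so it travelled √(0.9² + 0.0²) ≈ 0.9 units.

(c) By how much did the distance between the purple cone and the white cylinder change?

-5.4

They were about 10.2 units apart before and 4.8 after — 5.4 units closer together.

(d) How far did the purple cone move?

2.4

From (11.1, 6.7) to (9.0, 5.6), the purple cone covered √(2.1² + 1.1²) ≈ 2.4 units.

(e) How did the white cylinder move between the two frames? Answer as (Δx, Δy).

(2.2, 2.2)

The white cylinder started near (2.5, 1.2) and ended near (4.7, 3.4).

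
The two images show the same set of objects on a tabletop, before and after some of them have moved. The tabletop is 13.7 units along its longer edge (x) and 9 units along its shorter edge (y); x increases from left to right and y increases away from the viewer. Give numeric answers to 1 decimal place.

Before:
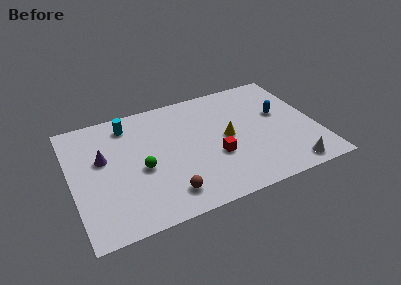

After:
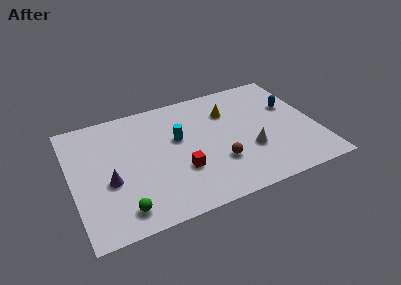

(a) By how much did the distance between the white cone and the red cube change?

-0.6

The distance was about 4.5 in the first image and 3.9 in the second, so they moved 0.6 units closer together.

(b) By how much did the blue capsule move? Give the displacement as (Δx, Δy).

(0.7, 0.4)

From the two frames, the blue capsule sits at roughly (11.8, 5.3) before and (12.5, 5.7) after.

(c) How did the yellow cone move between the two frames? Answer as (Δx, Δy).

(0.3, 2.0)

The yellow cone started near (8.7, 4.5) and ended near (9.0, 6.5).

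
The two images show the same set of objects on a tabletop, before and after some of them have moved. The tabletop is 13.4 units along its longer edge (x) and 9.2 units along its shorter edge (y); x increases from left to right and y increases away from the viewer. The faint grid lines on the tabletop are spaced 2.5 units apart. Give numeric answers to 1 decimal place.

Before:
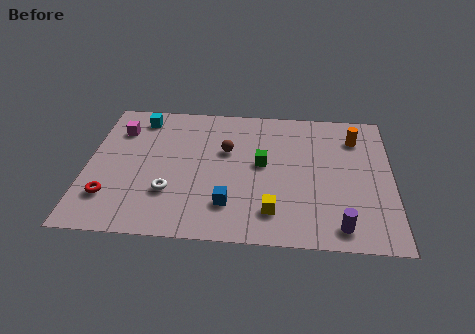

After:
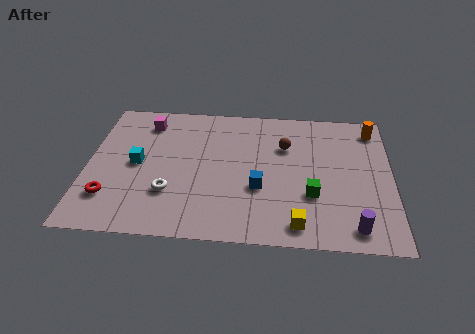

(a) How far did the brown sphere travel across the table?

2.6

The brown sphere was near (6.1, 5.8) before and (8.7, 6.3) after, so it travelled √(2.6² + 0.5²) ≈ 2.6 units.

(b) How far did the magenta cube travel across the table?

1.3

The magenta cube moved from about (1.3, 6.9) to (2.5, 7.5), a distance of √(1.2² + 0.6²) ≈ 1.3.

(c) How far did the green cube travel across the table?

2.9

From (7.7, 5.0) to (9.9, 3.1), the green cube covered √(2.2² + 1.9²) ≈ 2.9 units.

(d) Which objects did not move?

the white torus and the red torus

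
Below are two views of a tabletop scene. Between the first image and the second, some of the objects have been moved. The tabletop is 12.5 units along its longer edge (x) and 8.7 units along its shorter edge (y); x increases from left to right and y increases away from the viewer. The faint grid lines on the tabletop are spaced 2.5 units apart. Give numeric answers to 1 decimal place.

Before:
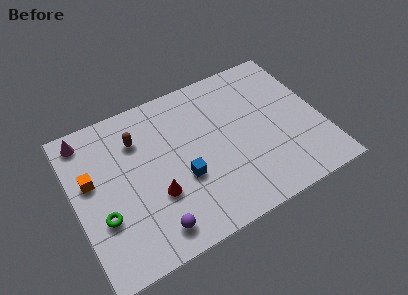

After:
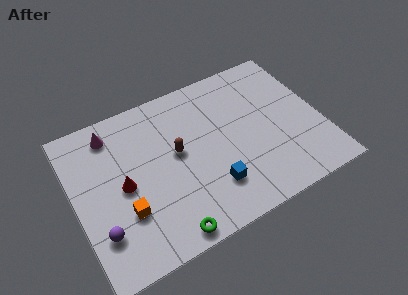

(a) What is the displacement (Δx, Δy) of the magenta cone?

(1.3, -0.3)

The magenta cone was at about (0.9, 7.6) and moved to about (2.2, 7.3).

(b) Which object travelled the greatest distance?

the green torus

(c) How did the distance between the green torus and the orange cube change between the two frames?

+0.5

Before: roughly 2.2 units apart; after: 2.7. That's 0.5 units further apart.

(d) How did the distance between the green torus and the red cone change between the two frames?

+1.1

They were about 2.7 units apart before and 3.8 after — 1.1 units further apart.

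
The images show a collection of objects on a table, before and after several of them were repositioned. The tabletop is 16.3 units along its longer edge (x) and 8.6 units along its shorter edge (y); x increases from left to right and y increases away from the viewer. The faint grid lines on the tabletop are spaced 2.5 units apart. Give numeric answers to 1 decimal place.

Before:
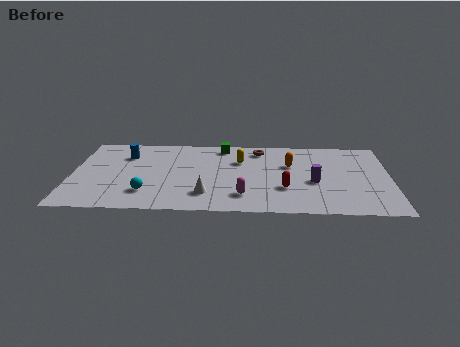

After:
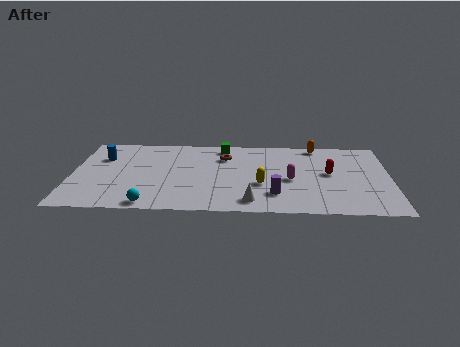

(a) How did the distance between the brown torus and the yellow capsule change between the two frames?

+2.0

The distance was about 1.6 in the first image and 3.6 in the second, so they moved 2.0 units further apart.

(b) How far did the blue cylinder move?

1.2

From (2.7, 6.3) to (1.5, 6.0), the blue cylinder covered √(1.2² + 0.3²) ≈ 1.2 units.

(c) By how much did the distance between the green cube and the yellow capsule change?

+2.9

Before: roughly 1.8 units apart; after: 4.7. That's 2.9 units further apart.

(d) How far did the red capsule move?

2.9

From (10.9, 2.8) to (13.2, 4.6), the red capsule covered √(2.3² + 1.8²) ≈ 2.9 units.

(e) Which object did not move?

the green cube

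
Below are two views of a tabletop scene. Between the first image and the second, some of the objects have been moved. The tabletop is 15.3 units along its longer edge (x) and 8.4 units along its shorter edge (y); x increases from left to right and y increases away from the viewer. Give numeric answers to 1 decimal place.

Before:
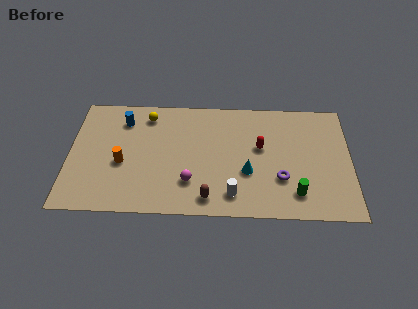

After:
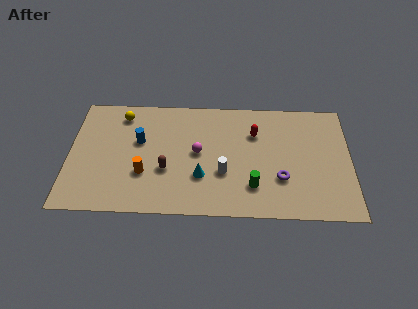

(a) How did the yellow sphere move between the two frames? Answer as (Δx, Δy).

(-1.4, 0.0)

The yellow sphere started near (4.2, 7.0) and ended near (2.8, 7.0).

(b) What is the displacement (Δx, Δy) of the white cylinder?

(-0.5, 1.5)

The white cylinder started near (8.9, 1.5) and ended near (8.4, 3.0).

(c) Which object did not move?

the purple torus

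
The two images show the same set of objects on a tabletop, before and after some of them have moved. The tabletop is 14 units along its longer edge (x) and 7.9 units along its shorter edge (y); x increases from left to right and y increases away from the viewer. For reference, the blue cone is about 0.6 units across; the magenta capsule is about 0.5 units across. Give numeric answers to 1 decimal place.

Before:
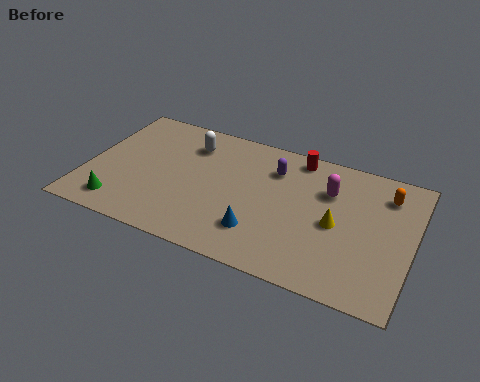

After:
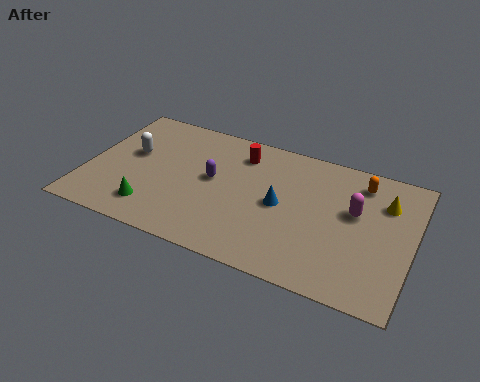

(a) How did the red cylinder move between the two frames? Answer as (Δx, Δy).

(-2.4, -0.7)

From the two frames, the red cylinder sits at roughly (8.8, 7.0) before and (6.4, 6.3) after.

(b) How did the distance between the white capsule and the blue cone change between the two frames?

+1.2

They were about 5.4 units apart before and 6.6 after — 1.2 units further apart.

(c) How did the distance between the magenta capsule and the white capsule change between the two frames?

+3.6

They were about 6.1 units apart before and 9.7 after — 3.6 units further apart.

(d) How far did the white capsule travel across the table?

2.8

The white capsule moved from about (4.2, 6.1) to (1.8, 4.6), a distance of √(2.4² + 1.5²) ≈ 2.8.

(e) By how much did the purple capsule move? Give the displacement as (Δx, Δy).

(-2.5, -1.6)

The purple capsule was at about (7.9, 5.9) and moved to about (5.4, 4.3).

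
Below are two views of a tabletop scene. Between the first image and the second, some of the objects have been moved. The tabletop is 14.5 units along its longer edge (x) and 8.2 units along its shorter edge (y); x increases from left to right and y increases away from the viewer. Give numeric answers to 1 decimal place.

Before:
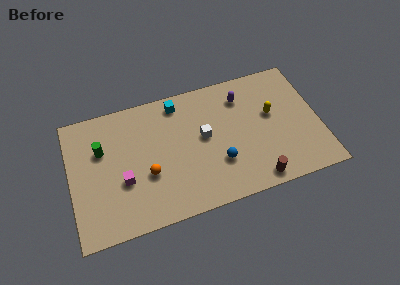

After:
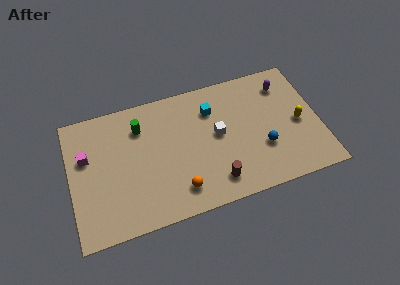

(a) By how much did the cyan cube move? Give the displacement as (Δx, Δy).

(1.9, -1.0)

The cyan cube started near (6.5, 7.1) and ended near (8.4, 6.1).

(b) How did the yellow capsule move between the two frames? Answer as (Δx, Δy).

(1.5, -1.0)

The yellow capsule was at about (11.8, 4.8) and moved to about (13.3, 3.8).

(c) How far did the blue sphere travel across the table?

2.6

The blue sphere was near (8.5, 2.6) before and (11.1, 2.8) after, so it travelled √(2.6² + 0.2²) ≈ 2.6 units.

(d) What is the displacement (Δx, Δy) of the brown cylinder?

(-2.3, 0.6)

The brown cylinder started near (10.5, 0.9) and ended near (8.2, 1.5).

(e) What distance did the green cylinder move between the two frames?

2.4

The green cylinder moved from about (1.9, 5.4) to (4.2, 6.2), a distance of √(2.3² + 0.8²) ≈ 2.4.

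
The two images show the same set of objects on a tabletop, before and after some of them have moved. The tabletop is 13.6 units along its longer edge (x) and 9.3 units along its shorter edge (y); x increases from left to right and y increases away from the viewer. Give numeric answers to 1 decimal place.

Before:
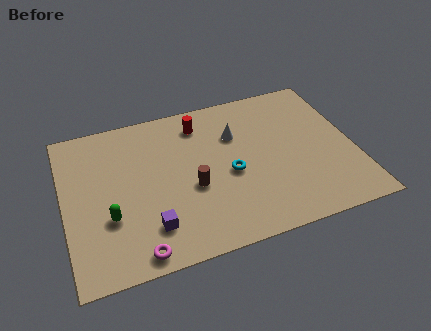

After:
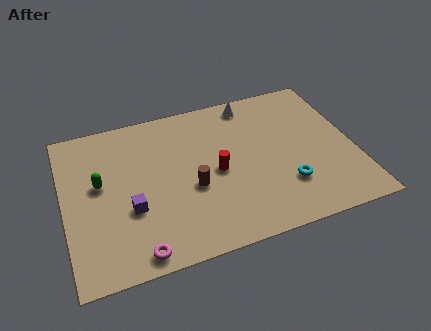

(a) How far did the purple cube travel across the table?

1.5

From (3.8, 2.1) to (3.0, 3.4), the purple cube covered √(0.8² + 1.3²) ≈ 1.5 units.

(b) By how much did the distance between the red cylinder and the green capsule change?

-0.9

They were about 6.4 units apart before and 5.5 after — 0.9 units closer together.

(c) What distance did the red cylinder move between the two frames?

3.2

The red cylinder was near (6.6, 7.6) before and (7.1, 4.4) after, so it travelled √(0.5² + 3.2²) ≈ 3.2 units.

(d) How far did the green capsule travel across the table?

2.1

The green capsule was near (2.0, 3.2) before and (1.7, 5.3) after, so it travelled √(0.3² + 2.1²) ≈ 2.1 units.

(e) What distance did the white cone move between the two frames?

2.0

The white cone moved from about (8.2, 6.4) to (9.1, 8.2), a distance of √(0.9² + 1.8²) ≈ 2.0.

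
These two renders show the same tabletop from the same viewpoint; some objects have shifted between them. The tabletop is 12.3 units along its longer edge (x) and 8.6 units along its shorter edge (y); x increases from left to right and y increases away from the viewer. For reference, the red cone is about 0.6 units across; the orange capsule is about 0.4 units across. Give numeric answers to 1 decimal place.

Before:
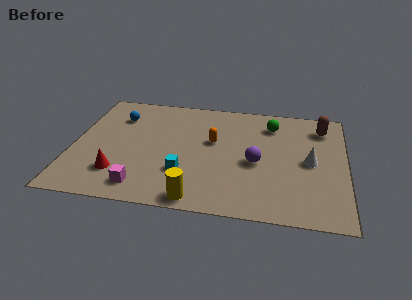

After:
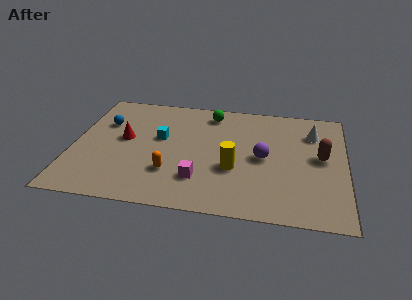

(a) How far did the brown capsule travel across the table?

2.3

From (11.2, 6.9) to (11.2, 4.6), the brown capsule covered √(0.0² + 2.3²) ≈ 2.3 units.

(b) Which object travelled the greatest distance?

the orange capsule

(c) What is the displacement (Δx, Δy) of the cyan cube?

(-1.2, 2.4)

The cyan cube was at about (5.1, 2.6) and moved to about (3.9, 5.0).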